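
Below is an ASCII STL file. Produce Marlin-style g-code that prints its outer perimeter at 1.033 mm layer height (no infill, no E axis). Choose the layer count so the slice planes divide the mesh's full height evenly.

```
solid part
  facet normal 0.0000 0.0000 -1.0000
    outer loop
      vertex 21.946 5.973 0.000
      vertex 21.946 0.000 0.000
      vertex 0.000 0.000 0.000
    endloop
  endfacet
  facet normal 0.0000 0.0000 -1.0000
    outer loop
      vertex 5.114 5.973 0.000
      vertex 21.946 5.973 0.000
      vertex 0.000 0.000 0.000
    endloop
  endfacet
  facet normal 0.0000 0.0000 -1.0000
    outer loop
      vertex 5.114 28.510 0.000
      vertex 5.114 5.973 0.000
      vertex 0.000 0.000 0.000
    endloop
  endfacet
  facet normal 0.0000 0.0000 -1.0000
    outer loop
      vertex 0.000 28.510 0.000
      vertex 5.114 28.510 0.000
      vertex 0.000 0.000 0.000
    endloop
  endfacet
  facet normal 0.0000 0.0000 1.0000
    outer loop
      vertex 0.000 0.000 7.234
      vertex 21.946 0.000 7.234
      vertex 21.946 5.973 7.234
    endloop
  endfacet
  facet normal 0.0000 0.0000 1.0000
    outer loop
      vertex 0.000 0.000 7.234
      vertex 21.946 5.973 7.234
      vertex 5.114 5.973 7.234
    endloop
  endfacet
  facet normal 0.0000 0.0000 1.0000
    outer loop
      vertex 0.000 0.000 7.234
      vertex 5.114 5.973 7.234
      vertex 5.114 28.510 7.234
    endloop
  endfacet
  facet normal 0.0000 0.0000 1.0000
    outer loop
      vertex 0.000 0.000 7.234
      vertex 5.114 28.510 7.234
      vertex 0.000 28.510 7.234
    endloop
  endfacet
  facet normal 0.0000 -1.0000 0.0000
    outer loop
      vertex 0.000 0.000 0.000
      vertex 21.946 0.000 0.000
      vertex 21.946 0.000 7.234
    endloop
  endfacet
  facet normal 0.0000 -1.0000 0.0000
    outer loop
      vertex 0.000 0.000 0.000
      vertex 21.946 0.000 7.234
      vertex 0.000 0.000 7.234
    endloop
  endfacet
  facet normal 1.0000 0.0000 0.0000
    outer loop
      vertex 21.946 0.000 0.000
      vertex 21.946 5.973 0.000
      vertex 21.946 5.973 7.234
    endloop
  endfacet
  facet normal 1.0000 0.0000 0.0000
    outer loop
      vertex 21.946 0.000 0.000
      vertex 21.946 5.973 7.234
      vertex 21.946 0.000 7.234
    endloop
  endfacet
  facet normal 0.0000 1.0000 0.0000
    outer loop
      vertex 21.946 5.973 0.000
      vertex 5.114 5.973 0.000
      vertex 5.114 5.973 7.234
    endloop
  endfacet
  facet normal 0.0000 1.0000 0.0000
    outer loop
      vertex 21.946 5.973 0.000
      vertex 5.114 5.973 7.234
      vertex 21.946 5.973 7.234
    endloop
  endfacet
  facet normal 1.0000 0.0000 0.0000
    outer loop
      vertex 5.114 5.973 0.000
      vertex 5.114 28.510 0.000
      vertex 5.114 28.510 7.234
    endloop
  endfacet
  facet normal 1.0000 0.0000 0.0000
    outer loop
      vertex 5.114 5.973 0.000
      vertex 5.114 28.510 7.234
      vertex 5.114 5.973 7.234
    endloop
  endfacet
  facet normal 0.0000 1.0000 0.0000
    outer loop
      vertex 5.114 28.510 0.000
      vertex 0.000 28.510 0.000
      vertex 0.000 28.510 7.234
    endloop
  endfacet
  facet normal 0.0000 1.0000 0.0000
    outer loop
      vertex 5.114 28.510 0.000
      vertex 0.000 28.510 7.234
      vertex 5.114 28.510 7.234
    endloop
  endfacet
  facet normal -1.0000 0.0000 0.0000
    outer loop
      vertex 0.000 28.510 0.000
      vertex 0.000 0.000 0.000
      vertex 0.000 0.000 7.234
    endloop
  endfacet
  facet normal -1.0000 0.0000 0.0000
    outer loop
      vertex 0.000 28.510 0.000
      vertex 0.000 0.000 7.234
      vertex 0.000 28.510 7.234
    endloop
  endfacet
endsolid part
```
; perimeter-only toolpath
G21 ; units = mm
G90 ; absolute positioning
G28 ; home
; layer 1
G0 Z1.033
G0 X0.000 Y0.000
G1 X21.946 Y0.000
G1 X21.946 Y5.973
G1 X5.114 Y5.973
G1 X5.114 Y28.510
G1 X0.000 Y28.510
G1 X0.000 Y0.000
; layer 2
G0 Z2.067
G0 X0.000 Y0.000
G1 X21.946 Y0.000
G1 X21.946 Y5.973
G1 X5.114 Y5.973
G1 X5.114 Y28.510
G1 X0.000 Y28.510
G1 X0.000 Y0.000
; layer 3
G0 Z3.100
G0 X0.000 Y0.000
G1 X21.946 Y0.000
G1 X21.946 Y5.973
G1 X5.114 Y5.973
G1 X5.114 Y28.510
G1 X0.000 Y28.510
G1 X0.000 Y0.000
; layer 4
G0 Z4.134
G0 X0.000 Y0.000
G1 X21.946 Y0.000
G1 X21.946 Y5.973
G1 X5.114 Y5.973
G1 X5.114 Y28.510
G1 X0.000 Y28.510
G1 X0.000 Y0.000
; layer 5
G0 Z5.167
G0 X0.000 Y0.000
G1 X21.946 Y0.000
G1 X21.946 Y5.973
G1 X5.114 Y5.973
G1 X5.114 Y28.510
G1 X0.000 Y28.510
G1 X0.000 Y0.000
; layer 6
G0 Z6.201
G0 X0.000 Y0.000
G1 X21.946 Y0.000
G1 X21.946 Y5.973
G1 X5.114 Y5.973
G1 X5.114 Y28.510
G1 X0.000 Y28.510
G1 X0.000 Y0.000
; layer 7
G0 Z7.234
G0 X0.000 Y0.000
G1 X21.946 Y0.000
G1 X21.946 Y5.973
G1 X5.114 Y5.973
G1 X5.114 Y28.510
G1 X0.000 Y28.510
G1 X0.000 Y0.000
M2 ; end

The solid is an L-shaped prism: outer 21.9 × 28.5 mm, arm thicknesses ≈ 5.97 mm (horizontal) and 5.11 mm (vertical), extruded 7.23 mm in z. Slicing at Δz = 1.033 mm — 7 equal slices spanning the solid's height, so layer i sits at z = i·h/7 — gives 7 non-empty perimeters. Each is a 6-segment closed polygon; G0 lifts to the layer z and rapids to the start vertex, then G1 traces the edges.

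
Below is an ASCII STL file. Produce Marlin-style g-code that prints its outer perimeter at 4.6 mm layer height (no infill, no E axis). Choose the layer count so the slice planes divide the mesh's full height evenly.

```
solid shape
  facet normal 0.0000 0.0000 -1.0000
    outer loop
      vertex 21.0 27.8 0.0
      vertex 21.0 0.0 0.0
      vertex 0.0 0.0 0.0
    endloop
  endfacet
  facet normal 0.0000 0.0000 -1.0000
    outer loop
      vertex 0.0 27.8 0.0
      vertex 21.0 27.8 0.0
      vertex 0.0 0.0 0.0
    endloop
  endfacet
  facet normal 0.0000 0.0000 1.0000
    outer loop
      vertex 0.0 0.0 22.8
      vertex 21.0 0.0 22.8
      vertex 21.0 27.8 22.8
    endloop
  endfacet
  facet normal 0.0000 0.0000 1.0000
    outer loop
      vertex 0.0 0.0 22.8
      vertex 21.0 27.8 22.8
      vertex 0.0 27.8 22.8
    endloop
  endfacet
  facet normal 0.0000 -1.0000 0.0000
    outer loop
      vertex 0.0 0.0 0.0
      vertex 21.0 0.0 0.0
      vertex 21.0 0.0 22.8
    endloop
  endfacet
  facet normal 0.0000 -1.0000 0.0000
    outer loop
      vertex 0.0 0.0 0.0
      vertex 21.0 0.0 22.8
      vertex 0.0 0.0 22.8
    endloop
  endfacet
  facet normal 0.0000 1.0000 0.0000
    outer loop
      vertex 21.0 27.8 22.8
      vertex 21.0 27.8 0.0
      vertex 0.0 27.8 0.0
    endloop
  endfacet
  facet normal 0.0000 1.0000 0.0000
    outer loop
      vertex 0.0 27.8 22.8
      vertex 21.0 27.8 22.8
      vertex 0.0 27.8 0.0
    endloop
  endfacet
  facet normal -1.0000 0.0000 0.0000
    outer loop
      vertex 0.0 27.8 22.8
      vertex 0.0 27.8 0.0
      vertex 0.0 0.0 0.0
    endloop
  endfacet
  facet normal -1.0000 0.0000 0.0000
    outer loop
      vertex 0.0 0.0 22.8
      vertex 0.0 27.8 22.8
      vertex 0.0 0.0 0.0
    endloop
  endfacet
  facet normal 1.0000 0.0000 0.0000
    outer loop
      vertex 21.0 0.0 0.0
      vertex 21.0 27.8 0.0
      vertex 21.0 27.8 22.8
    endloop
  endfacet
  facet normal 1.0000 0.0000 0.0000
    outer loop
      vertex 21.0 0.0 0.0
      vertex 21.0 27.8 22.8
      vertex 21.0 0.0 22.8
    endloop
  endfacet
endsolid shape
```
; perimeter-only toolpath
G21 ; units = mm
G90 ; absolute positioning
G28 ; home
; layer 1
G0 Z4.6
G0 X0.0 Y0.0
G1 X21.0 Y0.0
G1 X21.0 Y27.8
G1 X0.0 Y27.8
G1 X0.0 Y0.0
; layer 2
G0 Z9.1
G0 X0.0 Y0.0
G1 X21.0 Y0.0
G1 X21.0 Y27.8
G1 X0.0 Y27.8
G1 X0.0 Y0.0
; layer 3
G0 Z13.7
G0 X0.0 Y0.0
G1 X21.0 Y0.0
G1 X21.0 Y27.8
G1 X0.0 Y27.8
G1 X0.0 Y0.0
; layer 4
G0 Z18.2
G0 X0.0 Y0.0
G1 X21.0 Y0.0
G1 X21.0 Y27.8
G1 X0.0 Y27.8
G1 X0.0 Y0.0
; layer 5
G0 Z22.8
G0 X0.0 Y0.0
G1 X21.0 Y0.0
G1 X21.0 Y27.8
G1 X0.0 Y27.8
G1 X0.0 Y0.0
M2 ; end

The solid is a rectangular box, roughly 21 × 27.8 mm footprint and 22.8 mm tall. Slicing at Δz = 4.6 mm — 5 equal slices spanning the solid's height, so layer i sits at z = i·h/5 — gives 5 non-empty perimeters. Each is a 4-segment closed polygon; G0 lifts to the layer z and rapids to the start vertex, then G1 traces the edges.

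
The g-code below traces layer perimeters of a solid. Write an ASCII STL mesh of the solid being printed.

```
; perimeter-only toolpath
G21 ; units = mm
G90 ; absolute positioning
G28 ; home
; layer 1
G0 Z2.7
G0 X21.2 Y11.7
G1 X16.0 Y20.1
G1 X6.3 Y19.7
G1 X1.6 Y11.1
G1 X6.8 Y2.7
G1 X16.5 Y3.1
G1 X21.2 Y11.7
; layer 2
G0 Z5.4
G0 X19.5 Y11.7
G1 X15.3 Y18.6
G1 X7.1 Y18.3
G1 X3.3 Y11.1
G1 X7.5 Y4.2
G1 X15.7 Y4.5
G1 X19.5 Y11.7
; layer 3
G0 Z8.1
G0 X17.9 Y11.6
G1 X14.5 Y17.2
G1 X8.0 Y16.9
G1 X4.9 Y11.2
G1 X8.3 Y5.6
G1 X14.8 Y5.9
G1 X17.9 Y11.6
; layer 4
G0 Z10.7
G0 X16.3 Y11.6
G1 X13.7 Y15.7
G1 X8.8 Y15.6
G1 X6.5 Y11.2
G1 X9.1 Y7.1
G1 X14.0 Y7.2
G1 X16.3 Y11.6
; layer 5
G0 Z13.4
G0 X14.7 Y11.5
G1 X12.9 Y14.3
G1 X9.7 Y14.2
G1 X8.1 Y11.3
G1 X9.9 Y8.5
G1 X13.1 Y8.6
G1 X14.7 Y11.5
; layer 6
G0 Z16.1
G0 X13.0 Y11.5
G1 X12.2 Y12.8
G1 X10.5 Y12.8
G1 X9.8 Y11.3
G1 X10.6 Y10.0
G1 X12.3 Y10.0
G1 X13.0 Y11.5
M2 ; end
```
solid part
  facet normal 0.0000 0.0000 -1.0000
    outer loop
      vertex 5.4 21.1 0.0
      vertex 16.8 21.5 0.0
      vertex 22.8 11.8 0.0
    endloop
  endfacet
  facet normal 0.0000 0.0000 -1.0000
    outer loop
      vertex 0.0 11.0 0.0
      vertex 5.4 21.1 0.0
      vertex 22.8 11.8 0.0
    endloop
  endfacet
  facet normal 0.0000 0.0000 -1.0000
    outer loop
      vertex 6.0 1.3 0.0
      vertex 0.0 11.0 0.0
      vertex 22.8 11.8 0.0
    endloop
  endfacet
  facet normal 0.0000 0.0000 -1.0000
    outer loop
      vertex 17.4 1.7 0.0
      vertex 6.0 1.3 0.0
      vertex 22.8 11.8 0.0
    endloop
  endfacet
  facet normal 0.7524 0.4654 0.4661
    outer loop
      vertex 22.8 11.8 0.0
      vertex 16.8 21.5 0.0
      vertex 11.4 11.4 18.8
    endloop
  endfacet
  facet normal -0.0310 0.8842 0.4661
    outer loop
      vertex 16.8 21.5 0.0
      vertex 5.4 21.1 0.0
      vertex 11.4 11.4 18.8
    endloop
  endfacet
  facet normal -0.7809 0.4175 0.4646
    outer loop
      vertex 5.4 21.1 0.0
      vertex 0.0 11.0 0.0
      vertex 11.4 11.4 18.8
    endloop
  endfacet
  facet normal -0.7524 -0.4654 0.4661
    outer loop
      vertex 0.0 11.0 0.0
      vertex 6.0 1.3 0.0
      vertex 11.4 11.4 18.8
    endloop
  endfacet
  facet normal 0.0310 -0.8842 0.4661
    outer loop
      vertex 6.0 1.3 0.0
      vertex 17.4 1.7 0.0
      vertex 11.4 11.4 18.8
    endloop
  endfacet
  facet normal 0.7809 -0.4175 0.4646
    outer loop
      vertex 17.4 1.7 0.0
      vertex 22.8 11.8 0.0
      vertex 11.4 11.4 18.8
    endloop
  endfacet
endsolid part

The G0 Z moves step by Δz≈2.7 mm. The G1 loops shrink linearly with z, so the solid tapers from its base footprint up to z≈18.8. Closing with a flat bottom cap and the tapered top and triangulating gives 10 facets — a regular 6-sided pyramid, base circumscribed radius ≈ 11.4 mm, apex at z ≈ 18.8 mm.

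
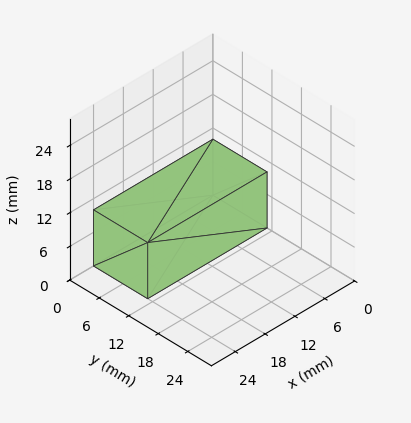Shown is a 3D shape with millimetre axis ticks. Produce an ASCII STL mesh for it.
Reading the render: the shape is a rectangular box, roughly 24 × 11 mm footprint and 10 mm tall (dimensions read to the nearest mm from the axis ticks). For the STL, each face is triangulated and given an outward normal.

solid part
  facet normal 0.0000 0.0000 -1.0000
    outer loop
      vertex 24.000 11.000 0.000
      vertex 24.000 0.000 0.000
      vertex 0.000 0.000 0.000
    endloop
  endfacet
  facet normal 0.0000 0.0000 -1.0000
    outer loop
      vertex 0.000 11.000 0.000
      vertex 24.000 11.000 0.000
      vertex 0.000 0.000 0.000
    endloop
  endfacet
  facet normal 0.0000 0.0000 1.0000
    outer loop
      vertex 0.000 0.000 10.000
      vertex 24.000 0.000 10.000
      vertex 24.000 11.000 10.000
    endloop
  endfacet
  facet normal 0.0000 0.0000 1.0000
    outer loop
      vertex 0.000 0.000 10.000
      vertex 24.000 11.000 10.000
      vertex 0.000 11.000 10.000
    endloop
  endfacet
  facet normal 0.0000 -1.0000 0.0000
    outer loop
      vertex 0.000 0.000 0.000
      vertex 24.000 0.000 0.000
      vertex 24.000 0.000 10.000
    endloop
  endfacet
  facet normal 0.0000 -1.0000 0.0000
    outer loop
      vertex 0.000 0.000 0.000
      vertex 24.000 0.000 10.000
      vertex 0.000 0.000 10.000
    endloop
  endfacet
  facet normal 0.0000 1.0000 0.0000
    outer loop
      vertex 24.000 11.000 10.000
      vertex 24.000 11.000 0.000
      vertex 0.000 11.000 0.000
    endloop
  endfacet
  facet normal 0.0000 1.0000 0.0000
    outer loop
      vertex 0.000 11.000 10.000
      vertex 24.000 11.000 10.000
      vertex 0.000 11.000 0.000
    endloop
  endfacet
  facet normal -1.0000 0.0000 0.0000
    outer loop
      vertex 0.000 11.000 10.000
      vertex 0.000 11.000 0.000
      vertex 0.000 0.000 0.000
    endloop
  endfacet
  facet normal -1.0000 0.0000 0.0000
    outer loop
      vertex 0.000 0.000 10.000
      vertex 0.000 11.000 10.000
      vertex 0.000 0.000 0.000
    endloop
  endfacet
  facet normal 1.0000 0.0000 0.0000
    outer loop
      vertex 24.000 0.000 0.000
      vertex 24.000 11.000 0.000
      vertex 24.000 11.000 10.000
    endloop
  endfacet
  facet normal 1.0000 0.0000 0.0000
    outer loop
      vertex 24.000 0.000 0.000
      vertex 24.000 11.000 10.000
      vertex 24.000 0.000 10.000
    endloop
  endfacet
endsolid part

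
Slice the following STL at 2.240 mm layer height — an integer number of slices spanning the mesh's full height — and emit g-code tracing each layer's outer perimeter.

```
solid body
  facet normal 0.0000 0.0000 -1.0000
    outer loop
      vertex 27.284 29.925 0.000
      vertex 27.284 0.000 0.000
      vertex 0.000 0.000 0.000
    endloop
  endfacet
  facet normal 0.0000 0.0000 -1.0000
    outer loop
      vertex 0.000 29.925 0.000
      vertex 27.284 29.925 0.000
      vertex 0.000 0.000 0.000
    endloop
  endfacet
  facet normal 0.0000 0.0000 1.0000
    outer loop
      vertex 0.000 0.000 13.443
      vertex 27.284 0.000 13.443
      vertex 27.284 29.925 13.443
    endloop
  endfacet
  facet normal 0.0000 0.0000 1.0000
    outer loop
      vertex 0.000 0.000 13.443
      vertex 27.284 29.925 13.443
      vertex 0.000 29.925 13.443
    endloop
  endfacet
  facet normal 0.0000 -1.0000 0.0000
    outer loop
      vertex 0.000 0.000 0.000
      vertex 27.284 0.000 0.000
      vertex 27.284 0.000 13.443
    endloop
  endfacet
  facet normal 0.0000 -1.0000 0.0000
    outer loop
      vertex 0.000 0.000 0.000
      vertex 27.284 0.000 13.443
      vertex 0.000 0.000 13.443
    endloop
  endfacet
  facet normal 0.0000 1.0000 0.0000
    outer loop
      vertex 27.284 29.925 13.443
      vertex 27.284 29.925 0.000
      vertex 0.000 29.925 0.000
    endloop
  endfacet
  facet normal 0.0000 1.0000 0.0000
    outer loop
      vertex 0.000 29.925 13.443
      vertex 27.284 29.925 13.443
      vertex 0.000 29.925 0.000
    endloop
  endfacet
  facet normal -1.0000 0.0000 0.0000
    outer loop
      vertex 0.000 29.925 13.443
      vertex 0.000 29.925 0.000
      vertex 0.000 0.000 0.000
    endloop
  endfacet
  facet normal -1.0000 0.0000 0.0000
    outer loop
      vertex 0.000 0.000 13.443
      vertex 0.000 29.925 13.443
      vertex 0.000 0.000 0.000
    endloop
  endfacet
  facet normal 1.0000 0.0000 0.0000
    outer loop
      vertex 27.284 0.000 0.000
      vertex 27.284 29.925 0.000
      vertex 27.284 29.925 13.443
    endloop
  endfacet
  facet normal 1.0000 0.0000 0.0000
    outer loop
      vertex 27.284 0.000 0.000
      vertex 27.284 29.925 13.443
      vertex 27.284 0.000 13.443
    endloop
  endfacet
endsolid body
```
; perimeter-only toolpath
G21 ; units = mm
G90 ; absolute positioning
G28 ; home
; layer 1
G0 Z2.240
G0 X0.000 Y0.000
G1 X27.284 Y0.000
G1 X27.284 Y29.925
G1 X0.000 Y29.925
G1 X0.000 Y0.000
; layer 2
G0 Z4.481
G0 X0.000 Y0.000
G1 X27.284 Y0.000
G1 X27.284 Y29.925
G1 X0.000 Y29.925
G1 X0.000 Y0.000
; layer 3
G0 Z6.721
G0 X0.000 Y0.000
G1 X27.284 Y0.000
G1 X27.284 Y29.925
G1 X0.000 Y29.925
G1 X0.000 Y0.000
; layer 4
G0 Z8.962
G0 X0.000 Y0.000
G1 X27.284 Y0.000
G1 X27.284 Y29.925
G1 X0.000 Y29.925
G1 X0.000 Y0.000
; layer 5
G0 Z11.203
G0 X0.000 Y0.000
G1 X27.284 Y0.000
G1 X27.284 Y29.925
G1 X0.000 Y29.925
G1 X0.000 Y0.000
; layer 6
G0 Z13.443
G0 X0.000 Y0.000
G1 X27.284 Y0.000
G1 X27.284 Y29.925
G1 X0.000 Y29.925
G1 X0.000 Y0.000
M2 ; end

The solid is a rectangular box, roughly 27.3 × 29.9 mm footprint and 13.4 mm tall. Slicing at Δz = 2.240 mm — 6 equal slices spanning the solid's height, so layer i sits at z = i·h/6 — gives 6 non-empty perimeters. Each is a 4-segment closed polygon; G0 lifts to the layer z and rapids to the start vertex, then G1 traces the edges.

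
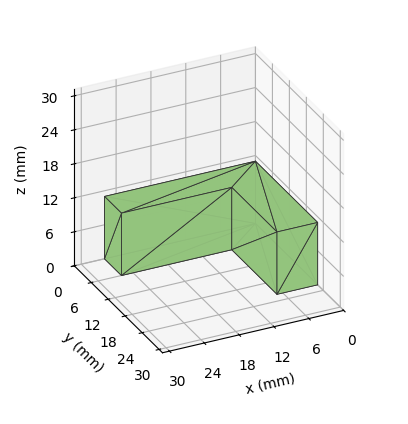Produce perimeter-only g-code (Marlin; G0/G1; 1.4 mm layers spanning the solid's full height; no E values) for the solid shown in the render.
Reading the render: the shape is an L-shaped prism: outer 26 × 22 mm, arm thicknesses ≈ 6 mm (horizontal) and 7 mm (vertical), extruded 11 mm in z (dimensions read to the nearest mm from the axis ticks). For the g-code, the solid's height is divided into equal slices at the stated Δz and each level perimeter traced with G1 moves after a G0 lift.

; perimeter-only toolpath
G21 ; units = mm
G90 ; absolute positioning
G28 ; home
; layer 1
G0 Z1.4
G0 X0.0 Y0.0
G1 X26.0 Y0.0
G1 X26.0 Y6.0
G1 X7.0 Y6.0
G1 X7.0 Y22.0
G1 X0.0 Y22.0
G1 X0.0 Y0.0
; layer 2
G0 Z2.8
G0 X0.0 Y0.0
G1 X26.0 Y0.0
G1 X26.0 Y6.0
G1 X7.0 Y6.0
G1 X7.0 Y22.0
G1 X0.0 Y22.0
G1 X0.0 Y0.0
; layer 3
G0 Z4.1
G0 X0.0 Y0.0
G1 X26.0 Y0.0
G1 X26.0 Y6.0
G1 X7.0 Y6.0
G1 X7.0 Y22.0
G1 X0.0 Y22.0
G1 X0.0 Y0.0
; layer 4
G0 Z5.5
G0 X0.0 Y0.0
G1 X26.0 Y0.0
G1 X26.0 Y6.0
G1 X7.0 Y6.0
G1 X7.0 Y22.0
G1 X0.0 Y22.0
G1 X0.0 Y0.0
; layer 5
G0 Z6.9
G0 X0.0 Y0.0
G1 X26.0 Y0.0
G1 X26.0 Y6.0
G1 X7.0 Y6.0
G1 X7.0 Y22.0
G1 X0.0 Y22.0
G1 X0.0 Y0.0
; layer 6
G0 Z8.2
G0 X0.0 Y0.0
G1 X26.0 Y0.0
G1 X26.0 Y6.0
G1 X7.0 Y6.0
G1 X7.0 Y22.0
G1 X0.0 Y22.0
G1 X0.0 Y0.0
; layer 7
G0 Z9.6
G0 X0.0 Y0.0
G1 X26.0 Y0.0
G1 X26.0 Y6.0
G1 X7.0 Y6.0
G1 X7.0 Y22.0
G1 X0.0 Y22.0
G1 X0.0 Y0.0
; layer 8
G0 Z11.0
G0 X0.0 Y0.0
G1 X26.0 Y0.0
G1 X26.0 Y6.0
G1 X7.0 Y6.0
G1 X7.0 Y22.0
G1 X0.0 Y22.0
G1 X0.0 Y0.0
M2 ; end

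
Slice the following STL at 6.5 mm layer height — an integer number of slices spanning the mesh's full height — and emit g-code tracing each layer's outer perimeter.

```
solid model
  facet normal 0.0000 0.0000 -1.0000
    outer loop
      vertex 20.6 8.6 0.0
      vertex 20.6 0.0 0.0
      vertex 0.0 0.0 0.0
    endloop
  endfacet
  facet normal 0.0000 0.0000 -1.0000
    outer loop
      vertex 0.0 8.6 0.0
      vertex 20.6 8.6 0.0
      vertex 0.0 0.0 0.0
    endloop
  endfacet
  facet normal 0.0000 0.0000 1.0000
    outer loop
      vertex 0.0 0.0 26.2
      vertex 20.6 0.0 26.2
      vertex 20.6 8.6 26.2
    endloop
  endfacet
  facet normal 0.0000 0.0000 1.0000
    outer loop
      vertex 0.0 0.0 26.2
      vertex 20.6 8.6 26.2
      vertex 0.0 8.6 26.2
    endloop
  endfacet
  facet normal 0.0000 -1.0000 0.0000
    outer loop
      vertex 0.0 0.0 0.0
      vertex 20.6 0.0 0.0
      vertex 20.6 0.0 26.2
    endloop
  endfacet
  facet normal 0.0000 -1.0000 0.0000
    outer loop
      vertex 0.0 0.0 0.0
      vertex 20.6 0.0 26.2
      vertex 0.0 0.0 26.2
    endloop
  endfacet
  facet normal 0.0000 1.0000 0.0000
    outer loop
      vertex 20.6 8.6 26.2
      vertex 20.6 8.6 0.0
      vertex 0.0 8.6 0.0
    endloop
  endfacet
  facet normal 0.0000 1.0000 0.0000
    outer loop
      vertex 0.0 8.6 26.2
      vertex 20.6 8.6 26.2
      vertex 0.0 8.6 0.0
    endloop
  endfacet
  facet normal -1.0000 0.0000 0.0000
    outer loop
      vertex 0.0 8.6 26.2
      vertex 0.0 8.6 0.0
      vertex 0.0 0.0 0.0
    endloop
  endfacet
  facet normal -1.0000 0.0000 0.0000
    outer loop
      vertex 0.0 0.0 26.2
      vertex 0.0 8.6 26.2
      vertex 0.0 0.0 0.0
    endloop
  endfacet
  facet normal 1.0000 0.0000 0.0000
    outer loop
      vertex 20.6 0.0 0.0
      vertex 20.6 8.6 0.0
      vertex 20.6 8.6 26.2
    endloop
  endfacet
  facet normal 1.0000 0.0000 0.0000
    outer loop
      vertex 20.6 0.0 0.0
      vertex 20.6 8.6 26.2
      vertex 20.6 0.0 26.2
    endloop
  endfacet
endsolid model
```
; perimeter-only toolpath
G21 ; units = mm
G90 ; absolute positioning
G28 ; home
; layer 1
G0 Z6.5
G0 X0.0 Y0.0
G1 X20.6 Y0.0
G1 X20.6 Y8.6
G1 X0.0 Y8.6
G1 X0.0 Y0.0
; layer 2
G0 Z13.1
G0 X0.0 Y0.0
G1 X20.6 Y0.0
G1 X20.6 Y8.6
G1 X0.0 Y8.6
G1 X0.0 Y0.0
; layer 3
G0 Z19.6
G0 X0.0 Y0.0
G1 X20.6 Y0.0
G1 X20.6 Y8.6
G1 X0.0 Y8.6
G1 X0.0 Y0.0
; layer 4
G0 Z26.2
G0 X0.0 Y0.0
G1 X20.6 Y0.0
G1 X20.6 Y8.6
G1 X0.0 Y8.6
G1 X0.0 Y0.0
M2 ; end

The solid is a rectangular box, roughly 20.6 × 8.6 mm footprint and 26.2 mm tall. Slicing at Δz = 6.5 mm — 4 equal slices spanning the solid's height, so layer i sits at z = i·h/4 — gives 4 non-empty perimeters. Each is a 4-segment closed polygon; G0 lifts to the layer z and rapids to the start vertex, then G1 traces the edges.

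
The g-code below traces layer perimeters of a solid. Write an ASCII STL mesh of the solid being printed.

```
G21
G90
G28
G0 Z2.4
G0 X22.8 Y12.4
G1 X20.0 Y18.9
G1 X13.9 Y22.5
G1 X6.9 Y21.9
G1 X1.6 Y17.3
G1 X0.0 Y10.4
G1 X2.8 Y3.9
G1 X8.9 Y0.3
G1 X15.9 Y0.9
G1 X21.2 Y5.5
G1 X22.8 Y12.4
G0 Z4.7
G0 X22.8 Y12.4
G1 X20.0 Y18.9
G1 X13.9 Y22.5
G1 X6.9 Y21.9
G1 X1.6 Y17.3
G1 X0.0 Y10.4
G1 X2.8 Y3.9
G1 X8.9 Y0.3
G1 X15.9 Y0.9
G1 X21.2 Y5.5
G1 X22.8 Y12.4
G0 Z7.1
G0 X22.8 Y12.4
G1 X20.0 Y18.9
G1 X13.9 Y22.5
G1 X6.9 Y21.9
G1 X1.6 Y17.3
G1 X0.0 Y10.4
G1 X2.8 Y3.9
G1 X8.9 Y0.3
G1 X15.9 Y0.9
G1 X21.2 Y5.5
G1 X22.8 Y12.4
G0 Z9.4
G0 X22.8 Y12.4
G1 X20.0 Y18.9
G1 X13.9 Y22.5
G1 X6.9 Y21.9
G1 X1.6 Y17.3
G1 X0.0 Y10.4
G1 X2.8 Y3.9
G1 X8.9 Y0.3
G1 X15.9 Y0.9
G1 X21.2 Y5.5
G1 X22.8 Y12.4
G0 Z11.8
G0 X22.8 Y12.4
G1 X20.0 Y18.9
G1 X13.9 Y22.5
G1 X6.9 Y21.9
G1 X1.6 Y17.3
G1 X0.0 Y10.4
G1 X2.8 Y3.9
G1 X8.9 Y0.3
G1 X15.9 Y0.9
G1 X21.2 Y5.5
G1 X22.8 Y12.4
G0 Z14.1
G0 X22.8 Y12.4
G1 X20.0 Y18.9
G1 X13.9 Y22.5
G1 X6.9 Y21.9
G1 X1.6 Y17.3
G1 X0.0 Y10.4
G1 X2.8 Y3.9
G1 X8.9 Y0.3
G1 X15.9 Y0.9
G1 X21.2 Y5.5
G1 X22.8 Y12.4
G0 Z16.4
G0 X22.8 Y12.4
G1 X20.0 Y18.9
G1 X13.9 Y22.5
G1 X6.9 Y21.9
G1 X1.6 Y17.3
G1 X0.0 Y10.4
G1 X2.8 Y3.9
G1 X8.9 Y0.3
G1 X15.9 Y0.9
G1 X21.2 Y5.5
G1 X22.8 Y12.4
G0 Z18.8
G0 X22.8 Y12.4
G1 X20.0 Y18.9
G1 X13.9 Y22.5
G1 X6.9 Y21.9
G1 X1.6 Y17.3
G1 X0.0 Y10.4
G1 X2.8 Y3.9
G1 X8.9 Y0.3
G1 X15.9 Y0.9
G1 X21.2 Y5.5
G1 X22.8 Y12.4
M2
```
solid part
  facet normal 0.0000 0.0000 -1.0000
    outer loop
      vertex 13.9 22.5 0.0
      vertex 20.0 18.9 0.0
      vertex 22.8 12.4 0.0
    endloop
  endfacet
  facet normal 0.0000 0.0000 -1.0000
    outer loop
      vertex 6.9 21.9 0.0
      vertex 13.9 22.5 0.0
      vertex 22.8 12.4 0.0
    endloop
  endfacet
  facet normal 0.0000 0.0000 -1.0000
    outer loop
      vertex 1.6 17.3 0.0
      vertex 6.9 21.9 0.0
      vertex 22.8 12.4 0.0
    endloop
  endfacet
  facet normal 0.0000 0.0000 -1.0000
    outer loop
      vertex 0.0 10.4 0.0
      vertex 1.6 17.3 0.0
      vertex 22.8 12.4 0.0
    endloop
  endfacet
  facet normal 0.0000 0.0000 -1.0000
    outer loop
      vertex 2.8 3.9 0.0
      vertex 0.0 10.4 0.0
      vertex 22.8 12.4 0.0
    endloop
  endfacet
  facet normal 0.0000 0.0000 -1.0000
    outer loop
      vertex 8.9 0.3 0.0
      vertex 2.8 3.9 0.0
      vertex 22.8 12.4 0.0
    endloop
  endfacet
  facet normal 0.0000 0.0000 -1.0000
    outer loop
      vertex 15.9 0.9 0.0
      vertex 8.9 0.3 0.0
      vertex 22.8 12.4 0.0
    endloop
  endfacet
  facet normal 0.0000 0.0000 -1.0000
    outer loop
      vertex 21.2 5.5 0.0
      vertex 15.9 0.9 0.0
      vertex 22.8 12.4 0.0
    endloop
  endfacet
  facet normal 0.0000 0.0000 1.0000
    outer loop
      vertex 22.8 12.4 18.8
      vertex 20.0 18.9 18.8
      vertex 13.9 22.5 18.8
    endloop
  endfacet
  facet normal 0.0000 0.0000 1.0000
    outer loop
      vertex 22.8 12.4 18.8
      vertex 13.9 22.5 18.8
      vertex 6.9 21.9 18.8
    endloop
  endfacet
  facet normal 0.0000 0.0000 1.0000
    outer loop
      vertex 22.8 12.4 18.8
      vertex 6.9 21.9 18.8
      vertex 1.6 17.3 18.8
    endloop
  endfacet
  facet normal 0.0000 0.0000 1.0000
    outer loop
      vertex 22.8 12.4 18.8
      vertex 1.6 17.3 18.8
      vertex 0.0 10.4 18.8
    endloop
  endfacet
  facet normal 0.0000 0.0000 1.0000
    outer loop
      vertex 22.8 12.4 18.8
      vertex 0.0 10.4 18.8
      vertex 2.8 3.9 18.8
    endloop
  endfacet
  facet normal 0.0000 0.0000 1.0000
    outer loop
      vertex 22.8 12.4 18.8
      vertex 2.8 3.9 18.8
      vertex 8.9 0.3 18.8
    endloop
  endfacet
  facet normal 0.0000 0.0000 1.0000
    outer loop
      vertex 22.8 12.4 18.8
      vertex 8.9 0.3 18.8
      vertex 15.9 0.9 18.8
    endloop
  endfacet
  facet normal 0.0000 0.0000 1.0000
    outer loop
      vertex 22.8 12.4 18.8
      vertex 15.9 0.9 18.8
      vertex 21.2 5.5 18.8
    endloop
  endfacet
  facet normal 0.9184 0.3956 0.0000
    outer loop
      vertex 22.8 12.4 0.0
      vertex 20.0 18.9 0.0
      vertex 20.0 18.9 18.8
    endloop
  endfacet
  facet normal 0.9184 0.3956 0.0000
    outer loop
      vertex 22.8 12.4 0.0
      vertex 20.0 18.9 18.8
      vertex 22.8 12.4 18.8
    endloop
  endfacet
  facet normal 0.5083 0.8612 0.0000
    outer loop
      vertex 20.0 18.9 0.0
      vertex 13.9 22.5 0.0
      vertex 13.9 22.5 18.8
    endloop
  endfacet
  facet normal 0.5083 0.8612 0.0000
    outer loop
      vertex 20.0 18.9 0.0
      vertex 13.9 22.5 18.8
      vertex 20.0 18.9 18.8
    endloop
  endfacet
  facet normal -0.0854 0.9963 0.0000
    outer loop
      vertex 13.9 22.5 0.0
      vertex 6.9 21.9 0.0
      vertex 6.9 21.9 18.8
    endloop
  endfacet
  facet normal -0.0854 0.9963 0.0000
    outer loop
      vertex 13.9 22.5 0.0
      vertex 6.9 21.9 18.8
      vertex 13.9 22.5 18.8
    endloop
  endfacet
  facet normal -0.6555 0.7552 0.0000
    outer loop
      vertex 6.9 21.9 0.0
      vertex 1.6 17.3 0.0
      vertex 1.6 17.3 18.8
    endloop
  endfacet
  facet normal -0.6555 0.7552 0.0000
    outer loop
      vertex 6.9 21.9 0.0
      vertex 1.6 17.3 18.8
      vertex 6.9 21.9 18.8
    endloop
  endfacet
  facet normal -0.9742 0.2259 0.0000
    outer loop
      vertex 1.6 17.3 0.0
      vertex 0.0 10.4 0.0
      vertex 0.0 10.4 18.8
    endloop
  endfacet
  facet normal -0.9742 0.2259 0.0000
    outer loop
      vertex 1.6 17.3 0.0
      vertex 0.0 10.4 18.8
      vertex 1.6 17.3 18.8
    endloop
  endfacet
  facet normal -0.9184 -0.3956 0.0000
    outer loop
      vertex 0.0 10.4 0.0
      vertex 2.8 3.9 0.0
      vertex 2.8 3.9 18.8
    endloop
  endfacet
  facet normal -0.9184 -0.3956 0.0000
    outer loop
      vertex 0.0 10.4 0.0
      vertex 2.8 3.9 18.8
      vertex 0.0 10.4 18.8
    endloop
  endfacet
  facet normal -0.5083 -0.8612 0.0000
    outer loop
      vertex 2.8 3.9 0.0
      vertex 8.9 0.3 0.0
      vertex 8.9 0.3 18.8
    endloop
  endfacet
  facet normal -0.5083 -0.8612 0.0000
    outer loop
      vertex 2.8 3.9 0.0
      vertex 8.9 0.3 18.8
      vertex 2.8 3.9 18.8
    endloop
  endfacet
  facet normal 0.0854 -0.9963 0.0000
    outer loop
      vertex 8.9 0.3 0.0
      vertex 15.9 0.9 0.0
      vertex 15.9 0.9 18.8
    endloop
  endfacet
  facet normal 0.0854 -0.9963 0.0000
    outer loop
      vertex 8.9 0.3 0.0
      vertex 15.9 0.9 18.8
      vertex 8.9 0.3 18.8
    endloop
  endfacet
  facet normal 0.6555 -0.7552 0.0000
    outer loop
      vertex 15.9 0.9 0.0
      vertex 21.2 5.5 0.0
      vertex 21.2 5.5 18.8
    endloop
  endfacet
  facet normal 0.6555 -0.7552 0.0000
    outer loop
      vertex 15.9 0.9 0.0
      vertex 21.2 5.5 18.8
      vertex 15.9 0.9 18.8
    endloop
  endfacet
  facet normal 0.9742 -0.2259 0.0000
    outer loop
      vertex 21.2 5.5 0.0
      vertex 22.8 12.4 0.0
      vertex 22.8 12.4 18.8
    endloop
  endfacet
  facet normal 0.9742 -0.2259 0.0000
    outer loop
      vertex 21.2 5.5 0.0
      vertex 22.8 12.4 18.8
      vertex 21.2 5.5 18.8
    endloop
  endfacet
endsolid part

The G0 Z moves step by Δz≈2.4 mm. Every layer's G1 loop is the same polygon, so the solid is a straight extrusion of it from z=0 to z≈18.8. Closing with flat bottom and top caps and triangulating gives 36 facets — a regular 10-sided prism (a cylinder approximated with 10 flat sides), circumscribed radius ≈ 11.4 mm, height ≈ 18.8 mm.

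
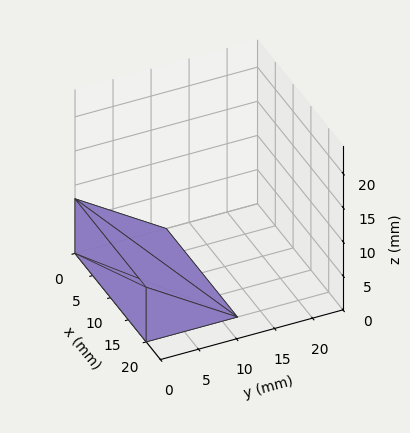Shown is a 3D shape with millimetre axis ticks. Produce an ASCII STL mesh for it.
Reading the render: the shape is a wedge (ramp): 20 × 12 mm base, rising to 8 mm along the y=0 edge and sloping linearly to z=0 at y=12 (dimensions read to the nearest mm from the axis ticks). For the STL, each face is triangulated and given an outward normal.

solid part
  facet normal 0.0000 0.0000 -1.0000
    outer loop
      vertex 20.000 12.000 0.000
      vertex 20.000 0.000 0.000
      vertex 0.000 0.000 0.000
    endloop
  endfacet
  facet normal 0.0000 0.0000 -1.0000
    outer loop
      vertex 0.000 12.000 0.000
      vertex 20.000 12.000 0.000
      vertex 0.000 0.000 0.000
    endloop
  endfacet
  facet normal 0.0000 -1.0000 0.0000
    outer loop
      vertex 0.000 0.000 0.000
      vertex 20.000 0.000 0.000
      vertex 20.000 0.000 8.000
    endloop
  endfacet
  facet normal 0.0000 -1.0000 0.0000
    outer loop
      vertex 0.000 0.000 0.000
      vertex 20.000 0.000 8.000
      vertex 0.000 0.000 8.000
    endloop
  endfacet
  facet normal 0.0000 0.5547 0.8321
    outer loop
      vertex 0.000 0.000 8.000
      vertex 20.000 0.000 8.000
      vertex 20.000 12.000 0.000
    endloop
  endfacet
  facet normal 0.0000 0.5547 0.8321
    outer loop
      vertex 0.000 0.000 8.000
      vertex 20.000 12.000 0.000
      vertex 0.000 12.000 0.000
    endloop
  endfacet
  facet normal -1.0000 0.0000 0.0000
    outer loop
      vertex 0.000 0.000 8.000
      vertex 0.000 12.000 0.000
      vertex 0.000 0.000 0.000
    endloop
  endfacet
  facet normal 1.0000 0.0000 0.0000
    outer loop
      vertex 20.000 0.000 0.000
      vertex 20.000 12.000 0.000
      vertex 20.000 0.000 8.000
    endloop
  endfacet
endsolid part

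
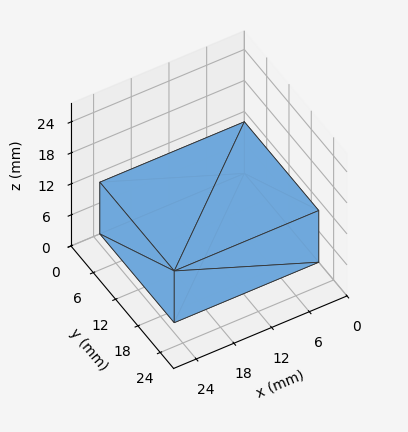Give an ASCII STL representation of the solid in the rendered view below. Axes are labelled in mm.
Reading the render: the shape is a rectangular box, roughly 23 × 20 mm footprint and 10 mm tall (dimensions read to the nearest mm from the axis ticks). For the STL, each face is triangulated and given an outward normal.

solid part
  facet normal 0.0000 0.0000 -1.0000
    outer loop
      vertex 23.00 20.00 0.00
      vertex 23.00 0.00 0.00
      vertex 0.00 0.00 0.00
    endloop
  endfacet
  facet normal 0.0000 0.0000 -1.0000
    outer loop
      vertex 0.00 20.00 0.00
      vertex 23.00 20.00 0.00
      vertex 0.00 0.00 0.00
    endloop
  endfacet
  facet normal 0.0000 0.0000 1.0000
    outer loop
      vertex 0.00 0.00 10.00
      vertex 23.00 0.00 10.00
      vertex 23.00 20.00 10.00
    endloop
  endfacet
  facet normal 0.0000 0.0000 1.0000
    outer loop
      vertex 0.00 0.00 10.00
      vertex 23.00 20.00 10.00
      vertex 0.00 20.00 10.00
    endloop
  endfacet
  facet normal 0.0000 -1.0000 0.0000
    outer loop
      vertex 0.00 0.00 0.00
      vertex 23.00 0.00 0.00
      vertex 23.00 0.00 10.00
    endloop
  endfacet
  facet normal 0.0000 -1.0000 0.0000
    outer loop
      vertex 0.00 0.00 0.00
      vertex 23.00 0.00 10.00
      vertex 0.00 0.00 10.00
    endloop
  endfacet
  facet normal 0.0000 1.0000 0.0000
    outer loop
      vertex 23.00 20.00 10.00
      vertex 23.00 20.00 0.00
      vertex 0.00 20.00 0.00
    endloop
  endfacet
  facet normal 0.0000 1.0000 0.0000
    outer loop
      vertex 0.00 20.00 10.00
      vertex 23.00 20.00 10.00
      vertex 0.00 20.00 0.00
    endloop
  endfacet
  facet normal -1.0000 0.0000 0.0000
    outer loop
      vertex 0.00 20.00 10.00
      vertex 0.00 20.00 0.00
      vertex 0.00 0.00 0.00
    endloop
  endfacet
  facet normal -1.0000 0.0000 0.0000
    outer loop
      vertex 0.00 0.00 10.00
      vertex 0.00 20.00 10.00
      vertex 0.00 0.00 0.00
    endloop
  endfacet
  facet normal 1.0000 0.0000 0.0000
    outer loop
      vertex 23.00 0.00 0.00
      vertex 23.00 20.00 0.00
      vertex 23.00 20.00 10.00
    endloop
  endfacet
  facet normal 1.0000 0.0000 0.0000
    outer loop
      vertex 23.00 0.00 0.00
      vertex 23.00 20.00 10.00
      vertex 23.00 0.00 10.00
    endloop
  endfacet
endsolid part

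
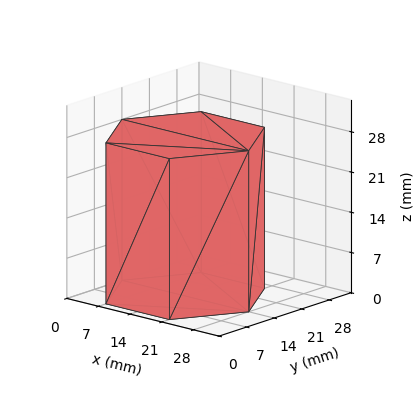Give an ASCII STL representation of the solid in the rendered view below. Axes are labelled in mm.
Reading the render: the shape is a regular 6-sided prism (a cylinder approximated with 6 flat sides), circumscribed radius ≈ 14 mm, height ≈ 28 mm (dimensions read to the nearest mm from the axis ticks). For the STL, each face is triangulated and given an outward normal.

solid part
  facet normal 0.0000 0.0000 -1.0000
    outer loop
      vertex 7.0 26.1 0.0
      vertex 21.0 26.1 0.0
      vertex 28.0 14.0 0.0
    endloop
  endfacet
  facet normal 0.0000 0.0000 -1.0000
    outer loop
      vertex 0.0 14.0 0.0
      vertex 7.0 26.1 0.0
      vertex 28.0 14.0 0.0
    endloop
  endfacet
  facet normal 0.0000 0.0000 -1.0000
    outer loop
      vertex 7.0 1.9 0.0
      vertex 0.0 14.0 0.0
      vertex 28.0 14.0 0.0
    endloop
  endfacet
  facet normal 0.0000 0.0000 -1.0000
    outer loop
      vertex 21.0 1.9 0.0
      vertex 7.0 1.9 0.0
      vertex 28.0 14.0 0.0
    endloop
  endfacet
  facet normal 0.0000 0.0000 1.0000
    outer loop
      vertex 28.0 14.0 28.0
      vertex 21.0 26.1 28.0
      vertex 7.0 26.1 28.0
    endloop
  endfacet
  facet normal 0.0000 0.0000 1.0000
    outer loop
      vertex 28.0 14.0 28.0
      vertex 7.0 26.1 28.0
      vertex 0.0 14.0 28.0
    endloop
  endfacet
  facet normal 0.0000 0.0000 1.0000
    outer loop
      vertex 28.0 14.0 28.0
      vertex 0.0 14.0 28.0
      vertex 7.0 1.9 28.0
    endloop
  endfacet
  facet normal 0.0000 0.0000 1.0000
    outer loop
      vertex 28.0 14.0 28.0
      vertex 7.0 1.9 28.0
      vertex 21.0 1.9 28.0
    endloop
  endfacet
  facet normal 0.8656 0.5008 0.0000
    outer loop
      vertex 28.0 14.0 0.0
      vertex 21.0 26.1 0.0
      vertex 21.0 26.1 28.0
    endloop
  endfacet
  facet normal 0.8656 0.5008 0.0000
    outer loop
      vertex 28.0 14.0 0.0
      vertex 21.0 26.1 28.0
      vertex 28.0 14.0 28.0
    endloop
  endfacet
  facet normal 0.0000 1.0000 0.0000
    outer loop
      vertex 21.0 26.1 0.0
      vertex 7.0 26.1 0.0
      vertex 7.0 26.1 28.0
    endloop
  endfacet
  facet normal 0.0000 1.0000 0.0000
    outer loop
      vertex 21.0 26.1 0.0
      vertex 7.0 26.1 28.0
      vertex 21.0 26.1 28.0
    endloop
  endfacet
  facet normal -0.8656 0.5008 0.0000
    outer loop
      vertex 7.0 26.1 0.0
      vertex 0.0 14.0 0.0
      vertex 0.0 14.0 28.0
    endloop
  endfacet
  facet normal -0.8656 0.5008 0.0000
    outer loop
      vertex 7.0 26.1 0.0
      vertex 0.0 14.0 28.0
      vertex 7.0 26.1 28.0
    endloop
  endfacet
  facet normal -0.8656 -0.5008 0.0000
    outer loop
      vertex 0.0 14.0 0.0
      vertex 7.0 1.9 0.0
      vertex 7.0 1.9 28.0
    endloop
  endfacet
  facet normal -0.8656 -0.5008 0.0000
    outer loop
      vertex 0.0 14.0 0.0
      vertex 7.0 1.9 28.0
      vertex 0.0 14.0 28.0
    endloop
  endfacet
  facet normal 0.0000 -1.0000 0.0000
    outer loop
      vertex 7.0 1.9 0.0
      vertex 21.0 1.9 0.0
      vertex 21.0 1.9 28.0
    endloop
  endfacet
  facet normal 0.0000 -1.0000 0.0000
    outer loop
      vertex 7.0 1.9 0.0
      vertex 21.0 1.9 28.0
      vertex 7.0 1.9 28.0
    endloop
  endfacet
  facet normal 0.8656 -0.5008 0.0000
    outer loop
      vertex 21.0 1.9 0.0
      vertex 28.0 14.0 0.0
      vertex 28.0 14.0 28.0
    endloop
  endfacet
  facet normal 0.8656 -0.5008 0.0000
    outer loop
      vertex 21.0 1.9 0.0
      vertex 28.0 14.0 28.0
      vertex 21.0 1.9 28.0
    endloop
  endfacet
endsolid part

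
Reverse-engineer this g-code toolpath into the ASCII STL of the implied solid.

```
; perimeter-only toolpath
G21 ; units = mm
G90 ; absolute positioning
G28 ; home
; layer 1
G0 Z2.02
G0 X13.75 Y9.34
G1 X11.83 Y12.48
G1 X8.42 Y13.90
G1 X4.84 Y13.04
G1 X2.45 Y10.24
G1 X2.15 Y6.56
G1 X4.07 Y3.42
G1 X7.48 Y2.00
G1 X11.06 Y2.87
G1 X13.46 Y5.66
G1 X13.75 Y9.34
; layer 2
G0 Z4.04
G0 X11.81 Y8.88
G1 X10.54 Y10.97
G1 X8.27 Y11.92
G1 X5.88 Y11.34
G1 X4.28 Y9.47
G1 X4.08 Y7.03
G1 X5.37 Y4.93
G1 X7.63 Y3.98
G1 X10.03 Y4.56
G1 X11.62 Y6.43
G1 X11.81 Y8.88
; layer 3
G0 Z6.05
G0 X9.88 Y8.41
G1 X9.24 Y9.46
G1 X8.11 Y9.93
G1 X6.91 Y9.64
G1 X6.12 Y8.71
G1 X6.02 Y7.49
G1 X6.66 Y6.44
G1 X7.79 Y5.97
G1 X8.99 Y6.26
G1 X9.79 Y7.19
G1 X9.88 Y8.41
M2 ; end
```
solid part
  facet normal 0.0000 0.0000 -1.0000
    outer loop
      vertex 8.58 15.88 0.00
      vertex 13.12 13.99 0.00
      vertex 15.68 9.80 0.00
    endloop
  endfacet
  facet normal 0.0000 0.0000 -1.0000
    outer loop
      vertex 3.80 14.73 0.00
      vertex 8.58 15.88 0.00
      vertex 15.68 9.80 0.00
    endloop
  endfacet
  facet normal 0.0000 0.0000 -1.0000
    outer loop
      vertex 0.61 11.00 0.00
      vertex 3.80 14.73 0.00
      vertex 15.68 9.80 0.00
    endloop
  endfacet
  facet normal 0.0000 0.0000 -1.0000
    outer loop
      vertex 0.22 6.10 0.00
      vertex 0.61 11.00 0.00
      vertex 15.68 9.80 0.00
    endloop
  endfacet
  facet normal 0.0000 0.0000 -1.0000
    outer loop
      vertex 2.78 1.91 0.00
      vertex 0.22 6.10 0.00
      vertex 15.68 9.80 0.00
    endloop
  endfacet
  facet normal 0.0000 0.0000 -1.0000
    outer loop
      vertex 7.32 0.02 0.00
      vertex 2.78 1.91 0.00
      vertex 15.68 9.80 0.00
    endloop
  endfacet
  facet normal 0.0000 0.0000 -1.0000
    outer loop
      vertex 12.10 1.17 0.00
      vertex 7.32 0.02 0.00
      vertex 15.68 9.80 0.00
    endloop
  endfacet
  facet normal 0.0000 0.0000 -1.0000
    outer loop
      vertex 15.29 4.90 0.00
      vertex 12.10 1.17 0.00
      vertex 15.68 9.80 0.00
    endloop
  endfacet
  facet normal 0.6227 0.3805 0.6837
    outer loop
      vertex 15.68 9.80 0.00
      vertex 13.12 13.99 0.00
      vertex 7.95 7.95 8.07
    endloop
  endfacet
  facet normal 0.2804 0.6736 0.6838
    outer loop
      vertex 13.12 13.99 0.00
      vertex 8.58 15.88 0.00
      vertex 7.95 7.95 8.07
    endloop
  endfacet
  facet normal -0.1707 0.7094 0.6838
    outer loop
      vertex 8.58 15.88 0.00
      vertex 3.80 14.73 0.00
      vertex 7.95 7.95 8.07
    endloop
  endfacet
  facet normal -0.5546 0.4743 0.6837
    outer loop
      vertex 3.80 14.73 0.00
      vertex 0.61 11.00 0.00
      vertex 7.95 7.95 8.07
    endloop
  endfacet
  facet normal -0.7275 0.0579 0.6836
    outer loop
      vertex 0.61 11.00 0.00
      vertex 0.22 6.10 0.00
      vertex 7.95 7.95 8.07
    endloop
  endfacet
  facet normal -0.6227 -0.3805 0.6837
    outer loop
      vertex 0.22 6.10 0.00
      vertex 2.78 1.91 0.00
      vertex 7.95 7.95 8.07
    endloop
  endfacet
  facet normal -0.2804 -0.6736 0.6838
    outer loop
      vertex 2.78 1.91 0.00
      vertex 7.32 0.02 0.00
      vertex 7.95 7.95 8.07
    endloop
  endfacet
  facet normal 0.1707 -0.7094 0.6838
    outer loop
      vertex 7.32 0.02 0.00
      vertex 12.10 1.17 0.00
      vertex 7.95 7.95 8.07
    endloop
  endfacet
  facet normal 0.5546 -0.4743 0.6837
    outer loop
      vertex 12.10 1.17 0.00
      vertex 15.29 4.90 0.00
      vertex 7.95 7.95 8.07
    endloop
  endfacet
  facet normal 0.7275 -0.0579 0.6836
    outer loop
      vertex 15.29 4.90 0.00
      vertex 15.68 9.80 0.00
      vertex 7.95 7.95 8.07
    endloop
  endfacet
endsolid part

The G0 Z moves step by Δz≈2.02 mm. The G1 loops shrink linearly with z, so the solid tapers from its base footprint up to z≈8.07. Closing with a flat bottom cap and the tapered top and triangulating gives 18 facets — a regular 10-sided pyramid, base circumscribed radius ≈ 7.95 mm, apex at z ≈ 8.07 mm.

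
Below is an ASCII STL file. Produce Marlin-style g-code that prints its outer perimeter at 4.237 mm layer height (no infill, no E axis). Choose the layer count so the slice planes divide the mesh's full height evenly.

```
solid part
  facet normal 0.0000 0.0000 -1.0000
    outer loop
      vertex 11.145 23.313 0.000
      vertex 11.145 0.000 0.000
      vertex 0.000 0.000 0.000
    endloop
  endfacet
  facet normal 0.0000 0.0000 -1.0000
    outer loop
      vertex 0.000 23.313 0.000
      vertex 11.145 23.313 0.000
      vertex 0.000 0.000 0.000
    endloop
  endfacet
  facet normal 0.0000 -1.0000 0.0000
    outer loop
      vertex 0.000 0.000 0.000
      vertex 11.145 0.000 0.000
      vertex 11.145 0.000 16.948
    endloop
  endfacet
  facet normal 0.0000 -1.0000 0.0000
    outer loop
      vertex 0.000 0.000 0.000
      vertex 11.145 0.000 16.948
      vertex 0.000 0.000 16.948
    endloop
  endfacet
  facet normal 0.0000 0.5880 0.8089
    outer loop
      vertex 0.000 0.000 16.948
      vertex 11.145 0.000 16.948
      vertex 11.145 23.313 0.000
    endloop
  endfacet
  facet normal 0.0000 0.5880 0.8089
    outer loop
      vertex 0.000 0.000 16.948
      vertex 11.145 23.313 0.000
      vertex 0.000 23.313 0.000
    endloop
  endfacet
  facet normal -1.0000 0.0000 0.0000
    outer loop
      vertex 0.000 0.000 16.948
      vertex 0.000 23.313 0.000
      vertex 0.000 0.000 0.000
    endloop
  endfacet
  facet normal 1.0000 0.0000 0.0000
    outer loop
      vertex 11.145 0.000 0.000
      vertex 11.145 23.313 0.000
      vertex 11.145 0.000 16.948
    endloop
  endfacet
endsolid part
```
; perimeter-only toolpath
G21 ; units = mm
G90 ; absolute positioning
G28 ; home
; layer 1
G0 Z4.237
G0 X0.000 Y0.000
G1 X11.145 Y0.000
G1 X11.145 Y17.485
G1 X0.000 Y17.485
G1 X0.000 Y0.000
; layer 2
G0 Z8.474
G0 X0.000 Y0.000
G1 X11.145 Y0.000
G1 X11.145 Y11.656
G1 X0.000 Y11.656
G1 X0.000 Y0.000
; layer 3
G0 Z12.711
G0 X0.000 Y0.000
G1 X11.145 Y0.000
G1 X11.145 Y5.828
G1 X0.000 Y5.828
G1 X0.000 Y0.000
M2 ; end

The solid is a wedge (ramp): 11.1 × 23.3 mm base, rising to 16.9 mm along the y=0 edge and sloping linearly to z=0 at y=23.3. Slicing at Δz = 4.237 mm — 4 equal slices spanning the solid's height, so layer i sits at z = i·h/4 — gives 3 non-empty perimeters. Each is a 4-segment closed polygon; G0 lifts to the layer z and rapids to the start vertex, then G1 traces the edges. The cross-section shrinks linearly with z (the slice at the apex is degenerate and omitted).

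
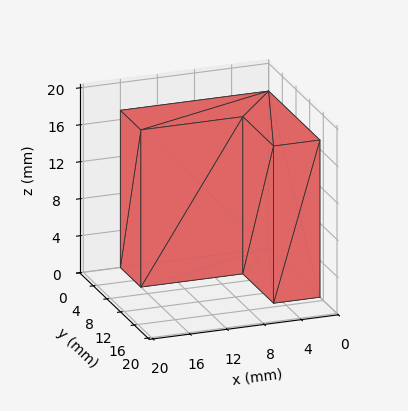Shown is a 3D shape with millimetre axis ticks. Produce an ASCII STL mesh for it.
Reading the render: the shape is an L-shaped prism: outer 16 × 15 mm, arm thicknesses ≈ 6 mm (horizontal) and 5 mm (vertical), extruded 17 mm in z (dimensions read to the nearest mm from the axis ticks). For the STL, each face is triangulated and given an outward normal.

solid part
  facet normal 0.0000 0.0000 -1.0000
    outer loop
      vertex 16.0 6.0 0.0
      vertex 16.0 0.0 0.0
      vertex 0.0 0.0 0.0
    endloop
  endfacet
  facet normal 0.0000 0.0000 -1.0000
    outer loop
      vertex 5.0 6.0 0.0
      vertex 16.0 6.0 0.0
      vertex 0.0 0.0 0.0
    endloop
  endfacet
  facet normal 0.0000 0.0000 -1.0000
    outer loop
      vertex 5.0 15.0 0.0
      vertex 5.0 6.0 0.0
      vertex 0.0 0.0 0.0
    endloop
  endfacet
  facet normal 0.0000 0.0000 -1.0000
    outer loop
      vertex 0.0 15.0 0.0
      vertex 5.0 15.0 0.0
      vertex 0.0 0.0 0.0
    endloop
  endfacet
  facet normal 0.0000 0.0000 1.0000
    outer loop
      vertex 0.0 0.0 17.0
      vertex 16.0 0.0 17.0
      vertex 16.0 6.0 17.0
    endloop
  endfacet
  facet normal 0.0000 0.0000 1.0000
    outer loop
      vertex 0.0 0.0 17.0
      vertex 16.0 6.0 17.0
      vertex 5.0 6.0 17.0
    endloop
  endfacet
  facet normal 0.0000 0.0000 1.0000
    outer loop
      vertex 0.0 0.0 17.0
      vertex 5.0 6.0 17.0
      vertex 5.0 15.0 17.0
    endloop
  endfacet
  facet normal 0.0000 0.0000 1.0000
    outer loop
      vertex 0.0 0.0 17.0
      vertex 5.0 15.0 17.0
      vertex 0.0 15.0 17.0
    endloop
  endfacet
  facet normal 0.0000 -1.0000 0.0000
    outer loop
      vertex 0.0 0.0 0.0
      vertex 16.0 0.0 0.0
      vertex 16.0 0.0 17.0
    endloop
  endfacet
  facet normal 0.0000 -1.0000 0.0000
    outer loop
      vertex 0.0 0.0 0.0
      vertex 16.0 0.0 17.0
      vertex 0.0 0.0 17.0
    endloop
  endfacet
  facet normal 1.0000 0.0000 0.0000
    outer loop
      vertex 16.0 0.0 0.0
      vertex 16.0 6.0 0.0
      vertex 16.0 6.0 17.0
    endloop
  endfacet
  facet normal 1.0000 0.0000 0.0000
    outer loop
      vertex 16.0 0.0 0.0
      vertex 16.0 6.0 17.0
      vertex 16.0 0.0 17.0
    endloop
  endfacet
  facet normal 0.0000 1.0000 0.0000
    outer loop
      vertex 16.0 6.0 0.0
      vertex 5.0 6.0 0.0
      vertex 5.0 6.0 17.0
    endloop
  endfacet
  facet normal 0.0000 1.0000 0.0000
    outer loop
      vertex 16.0 6.0 0.0
      vertex 5.0 6.0 17.0
      vertex 16.0 6.0 17.0
    endloop
  endfacet
  facet normal 1.0000 0.0000 0.0000
    outer loop
      vertex 5.0 6.0 0.0
      vertex 5.0 15.0 0.0
      vertex 5.0 15.0 17.0
    endloop
  endfacet
  facet normal 1.0000 0.0000 0.0000
    outer loop
      vertex 5.0 6.0 0.0
      vertex 5.0 15.0 17.0
      vertex 5.0 6.0 17.0
    endloop
  endfacet
  facet normal 0.0000 1.0000 0.0000
    outer loop
      vertex 5.0 15.0 0.0
      vertex 0.0 15.0 0.0
      vertex 0.0 15.0 17.0
    endloop
  endfacet
  facet normal 0.0000 1.0000 0.0000
    outer loop
      vertex 5.0 15.0 0.0
      vertex 0.0 15.0 17.0
      vertex 5.0 15.0 17.0
    endloop
  endfacet
  facet normal -1.0000 0.0000 0.0000
    outer loop
      vertex 0.0 15.0 0.0
      vertex 0.0 0.0 0.0
      vertex 0.0 0.0 17.0
    endloop
  endfacet
  facet normal -1.0000 0.0000 0.0000
    outer loop
      vertex 0.0 15.0 0.0
      vertex 0.0 0.0 17.0
      vertex 0.0 15.0 17.0
    endloop
  endfacet
endsolid part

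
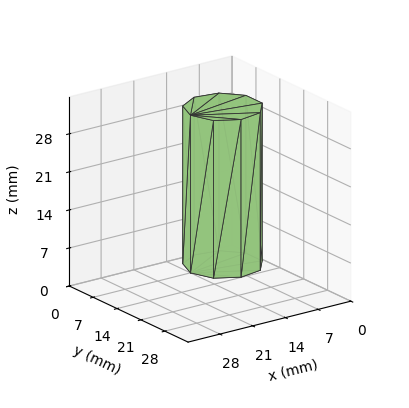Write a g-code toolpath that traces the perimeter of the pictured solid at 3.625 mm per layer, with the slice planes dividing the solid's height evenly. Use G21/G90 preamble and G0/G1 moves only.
Reading the render: the shape is a regular 9-sided prism (a cylinder approximated with 9 flat sides), circumscribed radius ≈ 7 mm, height ≈ 29 mm (dimensions read to the nearest mm from the axis ticks). For the g-code, the solid's height is divided into equal slices at the stated Δz and each level perimeter traced with G1 moves after a G0 lift.

; perimeter-only toolpath
G21 ; units = mm
G90 ; absolute positioning
G28 ; home
; layer 1
G0 Z3.625
G0 X14.000 Y7.000
G1 X12.362 Y11.500
G1 X8.216 Y13.894
G1 X3.500 Y13.062
G1 X0.422 Y9.394
G1 X0.422 Y4.606
G1 X3.500 Y0.938
G1 X8.216 Y0.106
G1 X12.362 Y2.500
G1 X14.000 Y7.000
; layer 2
G0 Z7.250
G0 X14.000 Y7.000
G1 X12.362 Y11.500
G1 X8.216 Y13.894
G1 X3.500 Y13.062
G1 X0.422 Y9.394
G1 X0.422 Y4.606
G1 X3.500 Y0.938
G1 X8.216 Y0.106
G1 X12.362 Y2.500
G1 X14.000 Y7.000
; layer 3
G0 Z10.875
G0 X14.000 Y7.000
G1 X12.362 Y11.500
G1 X8.216 Y13.894
G1 X3.500 Y13.062
G1 X0.422 Y9.394
G1 X0.422 Y4.606
G1 X3.500 Y0.938
G1 X8.216 Y0.106
G1 X12.362 Y2.500
G1 X14.000 Y7.000
; layer 4
G0 Z14.500
G0 X14.000 Y7.000
G1 X12.362 Y11.500
G1 X8.216 Y13.894
G1 X3.500 Y13.062
G1 X0.422 Y9.394
G1 X0.422 Y4.606
G1 X3.500 Y0.938
G1 X8.216 Y0.106
G1 X12.362 Y2.500
G1 X14.000 Y7.000
; layer 5
G0 Z18.125
G0 X14.000 Y7.000
G1 X12.362 Y11.500
G1 X8.216 Y13.894
G1 X3.500 Y13.062
G1 X0.422 Y9.394
G1 X0.422 Y4.606
G1 X3.500 Y0.938
G1 X8.216 Y0.106
G1 X12.362 Y2.500
G1 X14.000 Y7.000
; layer 6
G0 Z21.750
G0 X14.000 Y7.000
G1 X12.362 Y11.500
G1 X8.216 Y13.894
G1 X3.500 Y13.062
G1 X0.422 Y9.394
G1 X0.422 Y4.606
G1 X3.500 Y0.938
G1 X8.216 Y0.106
G1 X12.362 Y2.500
G1 X14.000 Y7.000
; layer 7
G0 Z25.375
G0 X14.000 Y7.000
G1 X12.362 Y11.500
G1 X8.216 Y13.894
G1 X3.500 Y13.062
G1 X0.422 Y9.394
G1 X0.422 Y4.606
G1 X3.500 Y0.938
G1 X8.216 Y0.106
G1 X12.362 Y2.500
G1 X14.000 Y7.000
; layer 8
G0 Z29.000
G0 X14.000 Y7.000
G1 X12.362 Y11.500
G1 X8.216 Y13.894
G1 X3.500 Y13.062
G1 X0.422 Y9.394
G1 X0.422 Y4.606
G1 X3.500 Y0.938
G1 X8.216 Y0.106
G1 X12.362 Y2.500
G1 X14.000 Y7.000
M2 ; end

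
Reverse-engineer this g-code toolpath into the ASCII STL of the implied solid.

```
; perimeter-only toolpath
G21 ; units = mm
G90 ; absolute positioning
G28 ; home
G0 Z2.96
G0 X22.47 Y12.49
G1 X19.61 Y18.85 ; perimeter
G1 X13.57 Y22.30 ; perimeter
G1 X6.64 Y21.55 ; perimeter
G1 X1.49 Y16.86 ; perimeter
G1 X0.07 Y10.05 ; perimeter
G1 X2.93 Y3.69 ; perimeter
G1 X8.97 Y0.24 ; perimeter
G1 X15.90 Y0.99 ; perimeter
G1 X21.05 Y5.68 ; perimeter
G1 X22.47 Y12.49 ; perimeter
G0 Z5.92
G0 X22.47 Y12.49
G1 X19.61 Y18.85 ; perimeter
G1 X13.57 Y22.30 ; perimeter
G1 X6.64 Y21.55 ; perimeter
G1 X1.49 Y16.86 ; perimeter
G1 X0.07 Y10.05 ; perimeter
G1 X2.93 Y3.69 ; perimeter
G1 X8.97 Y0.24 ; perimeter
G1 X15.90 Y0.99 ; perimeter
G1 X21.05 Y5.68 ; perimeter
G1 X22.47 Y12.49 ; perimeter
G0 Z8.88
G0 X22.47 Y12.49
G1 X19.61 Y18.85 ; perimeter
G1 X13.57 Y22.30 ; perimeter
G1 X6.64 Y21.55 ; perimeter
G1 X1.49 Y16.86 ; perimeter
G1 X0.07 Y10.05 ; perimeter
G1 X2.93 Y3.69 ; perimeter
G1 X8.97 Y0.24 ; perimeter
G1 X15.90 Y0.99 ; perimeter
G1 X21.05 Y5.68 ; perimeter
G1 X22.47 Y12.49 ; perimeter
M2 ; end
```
solid part
  facet normal 0.0000 0.0000 -1.0000
    outer loop
      vertex 13.57 22.30 0.00
      vertex 19.61 18.85 0.00
      vertex 22.47 12.49 0.00
    endloop
  endfacet
  facet normal 0.0000 0.0000 -1.0000
    outer loop
      vertex 6.64 21.55 0.00
      vertex 13.57 22.30 0.00
      vertex 22.47 12.49 0.00
    endloop
  endfacet
  facet normal 0.0000 0.0000 -1.0000
    outer loop
      vertex 1.49 16.86 0.00
      vertex 6.64 21.55 0.00
      vertex 22.47 12.49 0.00
    endloop
  endfacet
  facet normal 0.0000 0.0000 -1.0000
    outer loop
      vertex 0.07 10.05 0.00
      vertex 1.49 16.86 0.00
      vertex 22.47 12.49 0.00
    endloop
  endfacet
  facet normal 0.0000 0.0000 -1.0000
    outer loop
      vertex 2.93 3.69 0.00
      vertex 0.07 10.05 0.00
      vertex 22.47 12.49 0.00
    endloop
  endfacet
  facet normal 0.0000 0.0000 -1.0000
    outer loop
      vertex 8.97 0.24 0.00
      vertex 2.93 3.69 0.00
      vertex 22.47 12.49 0.00
    endloop
  endfacet
  facet normal 0.0000 0.0000 -1.0000
    outer loop
      vertex 15.90 0.99 0.00
      vertex 8.97 0.24 0.00
      vertex 22.47 12.49 0.00
    endloop
  endfacet
  facet normal 0.0000 0.0000 -1.0000
    outer loop
      vertex 21.05 5.68 0.00
      vertex 15.90 0.99 0.00
      vertex 22.47 12.49 0.00
    endloop
  endfacet
  facet normal 0.0000 0.0000 1.0000
    outer loop
      vertex 22.47 12.49 8.88
      vertex 19.61 18.85 8.88
      vertex 13.57 22.30 8.88
    endloop
  endfacet
  facet normal 0.0000 0.0000 1.0000
    outer loop
      vertex 22.47 12.49 8.88
      vertex 13.57 22.30 8.88
      vertex 6.64 21.55 8.88
    endloop
  endfacet
  facet normal 0.0000 0.0000 1.0000
    outer loop
      vertex 22.47 12.49 8.88
      vertex 6.64 21.55 8.88
      vertex 1.49 16.86 8.88
    endloop
  endfacet
  facet normal 0.0000 0.0000 1.0000
    outer loop
      vertex 22.47 12.49 8.88
      vertex 1.49 16.86 8.88
      vertex 0.07 10.05 8.88
    endloop
  endfacet
  facet normal 0.0000 0.0000 1.0000
    outer loop
      vertex 22.47 12.49 8.88
      vertex 0.07 10.05 8.88
      vertex 2.93 3.69 8.88
    endloop
  endfacet
  facet normal 0.0000 0.0000 1.0000
    outer loop
      vertex 22.47 12.49 8.88
      vertex 2.93 3.69 8.88
      vertex 8.97 0.24 8.88
    endloop
  endfacet
  facet normal 0.0000 0.0000 1.0000
    outer loop
      vertex 22.47 12.49 8.88
      vertex 8.97 0.24 8.88
      vertex 15.90 0.99 8.88
    endloop
  endfacet
  facet normal 0.0000 0.0000 1.0000
    outer loop
      vertex 22.47 12.49 8.88
      vertex 15.90 0.99 8.88
      vertex 21.05 5.68 8.88
    endloop
  endfacet
  facet normal 0.9120 0.4101 0.0000
    outer loop
      vertex 22.47 12.49 0.00
      vertex 19.61 18.85 0.00
      vertex 19.61 18.85 8.88
    endloop
  endfacet
  facet normal 0.9120 0.4101 0.0000
    outer loop
      vertex 22.47 12.49 0.00
      vertex 19.61 18.85 8.88
      vertex 22.47 12.49 8.88
    endloop
  endfacet
  facet normal 0.4960 0.8683 0.0000
    outer loop
      vertex 19.61 18.85 0.00
      vertex 13.57 22.30 0.00
      vertex 13.57 22.30 8.88
    endloop
  endfacet
  facet normal 0.4960 0.8683 0.0000
    outer loop
      vertex 19.61 18.85 0.00
      vertex 13.57 22.30 8.88
      vertex 19.61 18.85 8.88
    endloop
  endfacet
  facet normal -0.1076 0.9942 0.0000
    outer loop
      vertex 13.57 22.30 0.00
      vertex 6.64 21.55 0.00
      vertex 6.64 21.55 8.88
    endloop
  endfacet
  facet normal -0.1076 0.9942 0.0000
    outer loop
      vertex 13.57 22.30 0.00
      vertex 6.64 21.55 8.88
      vertex 13.57 22.30 8.88
    endloop
  endfacet
  facet normal -0.6733 0.7394 0.0000
    outer loop
      vertex 6.64 21.55 0.00
      vertex 1.49 16.86 0.00
      vertex 1.49 16.86 8.88
    endloop
  endfacet
  facet normal -0.6733 0.7394 0.0000
    outer loop
      vertex 6.64 21.55 0.00
      vertex 1.49 16.86 8.88
      vertex 6.64 21.55 8.88
    endloop
  endfacet
  facet normal -0.9789 0.2041 0.0000
    outer loop
      vertex 1.49 16.86 0.00
      vertex 0.07 10.05 0.00
      vertex 0.07 10.05 8.88
    endloop
  endfacet
  facet normal -0.9789 0.2041 0.0000
    outer loop
      vertex 1.49 16.86 0.00
      vertex 0.07 10.05 8.88
      vertex 1.49 16.86 8.88
    endloop
  endfacet
  facet normal -0.9120 -0.4101 0.0000
    outer loop
      vertex 0.07 10.05 0.00
      vertex 2.93 3.69 0.00
      vertex 2.93 3.69 8.88
    endloop
  endfacet
  facet normal -0.9120 -0.4101 0.0000
    outer loop
      vertex 0.07 10.05 0.00
      vertex 2.93 3.69 8.88
      vertex 0.07 10.05 8.88
    endloop
  endfacet
  facet normal -0.4960 -0.8683 0.0000
    outer loop
      vertex 2.93 3.69 0.00
      vertex 8.97 0.24 0.00
      vertex 8.97 0.24 8.88
    endloop
  endfacet
  facet normal -0.4960 -0.8683 0.0000
    outer loop
      vertex 2.93 3.69 0.00
      vertex 8.97 0.24 8.88
      vertex 2.93 3.69 8.88
    endloop
  endfacet
  facet normal 0.1076 -0.9942 0.0000
    outer loop
      vertex 8.97 0.24 0.00
      vertex 15.90 0.99 0.00
      vertex 15.90 0.99 8.88
    endloop
  endfacet
  facet normal 0.1076 -0.9942 0.0000
    outer loop
      vertex 8.97 0.24 0.00
      vertex 15.90 0.99 8.88
      vertex 8.97 0.24 8.88
    endloop
  endfacet
  facet normal 0.6733 -0.7394 0.0000
    outer loop
      vertex 15.90 0.99 0.00
      vertex 21.05 5.68 0.00
      vertex 21.05 5.68 8.88
    endloop
  endfacet
  facet normal 0.6733 -0.7394 0.0000
    outer loop
      vertex 15.90 0.99 0.00
      vertex 21.05 5.68 8.88
      vertex 15.90 0.99 8.88
    endloop
  endfacet
  facet normal 0.9789 -0.2041 0.0000
    outer loop
      vertex 21.05 5.68 0.00
      vertex 22.47 12.49 0.00
      vertex 22.47 12.49 8.88
    endloop
  endfacet
  facet normal 0.9789 -0.2041 0.0000
    outer loop
      vertex 21.05 5.68 0.00
      vertex 22.47 12.49 8.88
      vertex 21.05 5.68 8.88
    endloop
  endfacet
endsolid part

The G0 Z moves step by Δz≈2.96 mm. Every layer's G1 loop is the same polygon, so the solid is a straight extrusion of it from z=0 to z≈8.88. Closing with flat bottom and top caps and triangulating gives 36 facets — a regular 10-sided prism (a cylinder approximated with 10 flat sides), circumscribed radius ≈ 11.3 mm, height ≈ 8.88 mm.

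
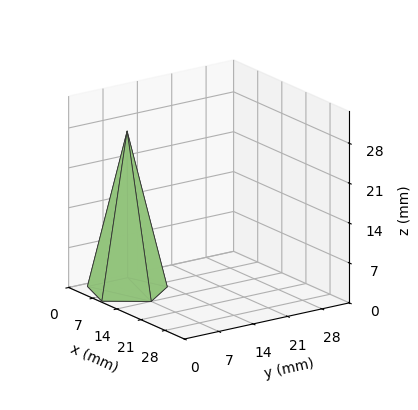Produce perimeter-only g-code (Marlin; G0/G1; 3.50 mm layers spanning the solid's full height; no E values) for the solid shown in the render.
Reading the render: the shape is a regular 5-sided pyramid, base circumscribed radius ≈ 7 mm, apex at z ≈ 28 mm (dimensions read to the nearest mm from the axis ticks). For the g-code, the solid's height is divided into equal slices at the stated Δz and each level perimeter traced with G1 moves after a G0 lift.

; perimeter-only toolpath
G21 ; units = mm
G90 ; absolute positioning
G28 ; home
; layer 1
G0 Z3.50
G0 X13.12 Y7.00
G1 X8.89 Y12.83
G1 X2.05 Y10.60
G1 X2.05 Y3.40
G1 X8.89 Y1.17
G1 X13.12 Y7.00
; layer 2
G0 Z7.00
G0 X12.25 Y7.00
G1 X8.62 Y12.00
G1 X2.75 Y10.08
G1 X2.75 Y3.92
G1 X8.62 Y2.00
G1 X12.25 Y7.00
; layer 3
G0 Z10.50
G0 X11.38 Y7.00
G1 X8.35 Y11.16
G1 X3.46 Y9.57
G1 X3.46 Y4.43
G1 X8.35 Y2.84
G1 X11.38 Y7.00
; layer 4
G0 Z14.00
G0 X10.50 Y7.00
G1 X8.08 Y10.33
G1 X4.17 Y9.05
G1 X4.17 Y4.95
G1 X8.08 Y3.67
G1 X10.50 Y7.00
; layer 5
G0 Z17.50
G0 X9.62 Y7.00
G1 X7.81 Y9.50
G1 X4.88 Y8.54
G1 X4.88 Y5.46
G1 X7.81 Y4.50
G1 X9.62 Y7.00
; layer 6
G0 Z21.00
G0 X8.75 Y7.00
G1 X7.54 Y8.66
G1 X5.58 Y8.03
G1 X5.58 Y5.97
G1 X7.54 Y5.33
G1 X8.75 Y7.00
; layer 7
G0 Z24.50
G0 X7.88 Y7.00
G1 X7.27 Y7.83
G1 X6.29 Y7.51
G1 X6.29 Y6.49
G1 X7.27 Y6.17
G1 X7.88 Y7.00
M2 ; end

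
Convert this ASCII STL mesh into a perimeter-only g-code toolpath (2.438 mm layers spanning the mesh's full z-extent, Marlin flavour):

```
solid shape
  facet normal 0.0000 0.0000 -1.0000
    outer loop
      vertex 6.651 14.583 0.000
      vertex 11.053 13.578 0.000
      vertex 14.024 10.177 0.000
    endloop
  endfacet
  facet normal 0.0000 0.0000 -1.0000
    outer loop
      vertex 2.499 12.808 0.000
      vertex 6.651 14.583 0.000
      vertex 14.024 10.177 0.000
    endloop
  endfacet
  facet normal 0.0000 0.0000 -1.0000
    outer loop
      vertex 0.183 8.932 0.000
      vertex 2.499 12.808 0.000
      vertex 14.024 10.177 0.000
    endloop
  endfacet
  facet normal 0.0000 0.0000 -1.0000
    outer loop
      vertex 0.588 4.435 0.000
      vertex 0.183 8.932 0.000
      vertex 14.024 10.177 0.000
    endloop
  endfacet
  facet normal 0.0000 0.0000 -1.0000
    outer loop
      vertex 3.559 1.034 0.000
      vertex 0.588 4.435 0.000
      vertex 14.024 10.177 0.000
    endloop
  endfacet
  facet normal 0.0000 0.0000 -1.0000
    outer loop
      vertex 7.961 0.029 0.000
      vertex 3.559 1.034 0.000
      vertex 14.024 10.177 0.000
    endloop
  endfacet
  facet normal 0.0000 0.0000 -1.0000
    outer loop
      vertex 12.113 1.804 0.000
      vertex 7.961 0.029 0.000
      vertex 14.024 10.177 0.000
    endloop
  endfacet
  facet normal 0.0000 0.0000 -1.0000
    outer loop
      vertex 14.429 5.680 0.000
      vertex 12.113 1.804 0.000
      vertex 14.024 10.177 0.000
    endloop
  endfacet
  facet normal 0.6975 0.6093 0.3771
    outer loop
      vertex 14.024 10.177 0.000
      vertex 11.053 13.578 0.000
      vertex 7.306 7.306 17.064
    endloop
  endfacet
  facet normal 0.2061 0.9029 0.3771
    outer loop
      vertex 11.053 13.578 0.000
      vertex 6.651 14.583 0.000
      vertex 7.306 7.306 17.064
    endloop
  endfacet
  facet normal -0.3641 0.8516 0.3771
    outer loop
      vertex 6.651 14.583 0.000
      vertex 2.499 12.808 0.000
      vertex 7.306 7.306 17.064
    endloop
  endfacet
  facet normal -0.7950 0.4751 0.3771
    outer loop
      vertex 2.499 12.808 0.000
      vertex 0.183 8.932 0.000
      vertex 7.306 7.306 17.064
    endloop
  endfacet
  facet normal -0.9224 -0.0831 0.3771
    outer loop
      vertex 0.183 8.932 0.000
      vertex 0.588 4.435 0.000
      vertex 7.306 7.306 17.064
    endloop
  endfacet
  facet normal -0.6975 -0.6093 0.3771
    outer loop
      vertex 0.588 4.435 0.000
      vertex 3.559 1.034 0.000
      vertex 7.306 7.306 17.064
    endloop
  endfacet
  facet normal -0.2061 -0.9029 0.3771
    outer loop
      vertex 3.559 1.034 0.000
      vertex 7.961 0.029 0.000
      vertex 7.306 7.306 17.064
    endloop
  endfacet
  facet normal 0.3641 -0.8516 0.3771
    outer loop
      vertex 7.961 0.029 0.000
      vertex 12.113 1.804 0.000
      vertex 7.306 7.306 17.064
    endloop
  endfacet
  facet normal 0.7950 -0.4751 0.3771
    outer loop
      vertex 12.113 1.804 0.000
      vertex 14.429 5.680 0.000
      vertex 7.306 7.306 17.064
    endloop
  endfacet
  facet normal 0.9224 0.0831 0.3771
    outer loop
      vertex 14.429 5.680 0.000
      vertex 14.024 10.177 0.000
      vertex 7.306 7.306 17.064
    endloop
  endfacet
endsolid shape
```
; perimeter-only toolpath
G21 ; units = mm
G90 ; absolute positioning
G28 ; home
; layer 1
G0 Z2.438
G0 X13.064 Y9.767
G1 X10.518 Y12.682
G1 X6.745 Y13.543
G1 X3.186 Y12.022
G1 X1.201 Y8.700
G1 X1.548 Y4.845
G1 X4.094 Y1.930
G1 X7.867 Y1.069
G1 X11.426 Y2.590
G1 X13.411 Y5.912
G1 X13.064 Y9.767
; layer 2
G0 Z4.875
G0 X12.105 Y9.357
G1 X9.982 Y11.786
G1 X6.838 Y12.504
G1 X3.872 Y11.236
G1 X2.218 Y8.467
G1 X2.507 Y5.255
G1 X4.630 Y2.826
G1 X7.774 Y2.108
G1 X10.740 Y3.376
G1 X12.394 Y6.145
G1 X12.105 Y9.357
; layer 3
G0 Z7.313
G0 X11.145 Y8.947
G1 X9.447 Y10.890
G1 X6.932 Y11.464
G1 X4.559 Y10.450
G1 X3.236 Y8.235
G1 X3.467 Y5.665
G1 X5.165 Y3.722
G1 X7.680 Y3.148
G1 X10.053 Y4.162
G1 X11.376 Y6.377
G1 X11.145 Y8.947
; layer 4
G0 Z9.751
G0 X10.185 Y8.536
G1 X8.912 Y9.994
G1 X7.025 Y10.425
G1 X5.246 Y9.664
G1 X4.253 Y8.003
G1 X4.427 Y6.076
G1 X5.700 Y4.618
G1 X7.587 Y4.187
G1 X9.366 Y4.948
G1 X10.359 Y6.609
G1 X10.185 Y8.536
; layer 5
G0 Z12.189
G0 X9.225 Y8.126
G1 X8.377 Y9.098
G1 X7.119 Y9.385
G1 X5.933 Y8.878
G1 X5.271 Y7.771
G1 X5.387 Y6.486
G1 X6.235 Y5.514
G1 X7.493 Y5.227
G1 X8.679 Y5.734
G1 X9.341 Y6.841
G1 X9.225 Y8.126
; layer 6
G0 Z14.626
G0 X8.266 Y7.716
G1 X7.841 Y8.202
G1 X7.212 Y8.346
G1 X6.619 Y8.092
G1 X6.288 Y7.538
G1 X6.346 Y6.896
G1 X6.771 Y6.410
G1 X7.400 Y6.266
G1 X7.993 Y6.520
G1 X8.324 Y7.074
G1 X8.266 Y7.716
M2 ; end

The solid is a regular 10-sided pyramid, base circumscribed radius ≈ 7.31 mm, apex at z ≈ 17.1 mm. Slicing at Δz = 2.438 mm — 7 equal slices spanning the solid's height, so layer i sits at z = i·h/7 — gives 6 non-empty perimeters. Each is a 10-segment closed polygon; G0 lifts to the layer z and rapids to the start vertex, then G1 traces the edges. The cross-section shrinks linearly with z (the slice at the apex is degenerate and omitted).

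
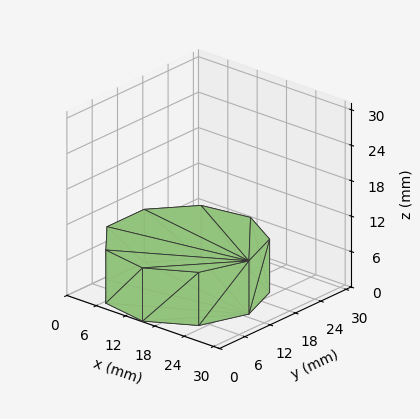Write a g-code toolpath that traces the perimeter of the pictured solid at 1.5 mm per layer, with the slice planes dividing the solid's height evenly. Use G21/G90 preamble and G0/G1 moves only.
Reading the render: the shape is a regular 9-sided prism (a cylinder approximated with 9 flat sides), circumscribed radius ≈ 13 mm, height ≈ 9 mm (dimensions read to the nearest mm from the axis ticks). For the g-code, the solid's height is divided into equal slices at the stated Δz and each level perimeter traced with G1 moves after a G0 lift.

; perimeter-only toolpath
G21 ; units = mm
G90 ; absolute positioning
G28 ; home
; layer 1
G0 Z1.5
G0 X26.0 Y13.0
G1 X23.0 Y21.4
G1 X15.3 Y25.8
G1 X6.5 Y24.3
G1 X0.8 Y17.4
G1 X0.8 Y8.6
G1 X6.5 Y1.7
G1 X15.3 Y0.2
G1 X23.0 Y4.6
G1 X26.0 Y13.0
; layer 2
G0 Z3.0
G0 X26.0 Y13.0
G1 X23.0 Y21.4
G1 X15.3 Y25.8
G1 X6.5 Y24.3
G1 X0.8 Y17.4
G1 X0.8 Y8.6
G1 X6.5 Y1.7
G1 X15.3 Y0.2
G1 X23.0 Y4.6
G1 X26.0 Y13.0
; layer 3
G0 Z4.5
G0 X26.0 Y13.0
G1 X23.0 Y21.4
G1 X15.3 Y25.8
G1 X6.5 Y24.3
G1 X0.8 Y17.4
G1 X0.8 Y8.6
G1 X6.5 Y1.7
G1 X15.3 Y0.2
G1 X23.0 Y4.6
G1 X26.0 Y13.0
; layer 4
G0 Z6.0
G0 X26.0 Y13.0
G1 X23.0 Y21.4
G1 X15.3 Y25.8
G1 X6.5 Y24.3
G1 X0.8 Y17.4
G1 X0.8 Y8.6
G1 X6.5 Y1.7
G1 X15.3 Y0.2
G1 X23.0 Y4.6
G1 X26.0 Y13.0
; layer 5
G0 Z7.5
G0 X26.0 Y13.0
G1 X23.0 Y21.4
G1 X15.3 Y25.8
G1 X6.5 Y24.3
G1 X0.8 Y17.4
G1 X0.8 Y8.6
G1 X6.5 Y1.7
G1 X15.3 Y0.2
G1 X23.0 Y4.6
G1 X26.0 Y13.0
; layer 6
G0 Z9.0
G0 X26.0 Y13.0
G1 X23.0 Y21.4
G1 X15.3 Y25.8
G1 X6.5 Y24.3
G1 X0.8 Y17.4
G1 X0.8 Y8.6
G1 X6.5 Y1.7
G1 X15.3 Y0.2
G1 X23.0 Y4.6
G1 X26.0 Y13.0
M2 ; end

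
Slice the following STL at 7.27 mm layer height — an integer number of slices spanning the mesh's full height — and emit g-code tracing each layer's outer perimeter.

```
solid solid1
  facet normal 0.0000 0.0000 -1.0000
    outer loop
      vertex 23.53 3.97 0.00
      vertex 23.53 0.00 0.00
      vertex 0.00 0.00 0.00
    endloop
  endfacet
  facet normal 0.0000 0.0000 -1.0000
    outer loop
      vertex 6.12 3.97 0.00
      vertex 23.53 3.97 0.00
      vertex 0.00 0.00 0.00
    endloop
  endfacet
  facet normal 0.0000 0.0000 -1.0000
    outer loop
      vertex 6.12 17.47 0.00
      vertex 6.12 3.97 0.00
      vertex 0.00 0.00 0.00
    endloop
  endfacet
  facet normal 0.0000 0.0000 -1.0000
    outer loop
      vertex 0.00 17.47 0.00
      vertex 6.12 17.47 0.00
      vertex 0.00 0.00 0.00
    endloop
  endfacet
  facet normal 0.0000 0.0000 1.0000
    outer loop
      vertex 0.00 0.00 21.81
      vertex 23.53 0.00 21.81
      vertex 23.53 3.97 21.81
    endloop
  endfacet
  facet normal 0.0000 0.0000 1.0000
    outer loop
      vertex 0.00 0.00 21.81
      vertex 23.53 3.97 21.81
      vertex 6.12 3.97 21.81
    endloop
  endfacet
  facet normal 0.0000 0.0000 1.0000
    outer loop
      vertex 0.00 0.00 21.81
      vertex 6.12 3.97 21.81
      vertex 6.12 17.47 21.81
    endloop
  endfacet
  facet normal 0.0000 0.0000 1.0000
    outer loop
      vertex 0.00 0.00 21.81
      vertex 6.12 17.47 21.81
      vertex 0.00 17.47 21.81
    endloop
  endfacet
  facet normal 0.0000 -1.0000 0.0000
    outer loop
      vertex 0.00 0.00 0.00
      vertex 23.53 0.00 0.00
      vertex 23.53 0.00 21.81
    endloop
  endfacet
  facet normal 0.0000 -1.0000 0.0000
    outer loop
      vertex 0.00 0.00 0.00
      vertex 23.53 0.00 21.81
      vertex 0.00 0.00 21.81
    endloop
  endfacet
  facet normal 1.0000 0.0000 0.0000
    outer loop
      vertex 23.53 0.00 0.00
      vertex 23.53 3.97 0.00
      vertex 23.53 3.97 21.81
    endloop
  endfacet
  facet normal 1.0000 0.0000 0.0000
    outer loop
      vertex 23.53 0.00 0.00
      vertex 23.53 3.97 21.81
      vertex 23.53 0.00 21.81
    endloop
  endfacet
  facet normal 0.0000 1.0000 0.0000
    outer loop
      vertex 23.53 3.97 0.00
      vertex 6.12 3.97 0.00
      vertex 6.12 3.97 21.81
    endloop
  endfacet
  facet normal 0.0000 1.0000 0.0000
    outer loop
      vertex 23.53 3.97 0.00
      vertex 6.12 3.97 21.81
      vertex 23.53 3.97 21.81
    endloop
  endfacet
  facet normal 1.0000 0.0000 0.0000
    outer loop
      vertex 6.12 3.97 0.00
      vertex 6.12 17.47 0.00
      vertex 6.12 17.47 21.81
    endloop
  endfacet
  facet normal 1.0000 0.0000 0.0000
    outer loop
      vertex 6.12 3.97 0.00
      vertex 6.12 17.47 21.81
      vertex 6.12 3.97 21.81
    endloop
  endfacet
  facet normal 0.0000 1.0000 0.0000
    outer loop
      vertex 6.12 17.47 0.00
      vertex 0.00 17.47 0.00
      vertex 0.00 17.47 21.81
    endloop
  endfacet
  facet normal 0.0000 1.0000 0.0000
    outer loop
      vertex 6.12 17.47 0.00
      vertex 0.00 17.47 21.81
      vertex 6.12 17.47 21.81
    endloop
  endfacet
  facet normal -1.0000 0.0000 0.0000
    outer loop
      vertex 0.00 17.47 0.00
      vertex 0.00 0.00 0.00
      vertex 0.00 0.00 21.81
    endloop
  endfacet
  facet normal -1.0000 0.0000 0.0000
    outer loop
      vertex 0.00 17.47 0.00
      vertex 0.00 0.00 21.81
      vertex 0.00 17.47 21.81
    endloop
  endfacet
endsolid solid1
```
; perimeter-only toolpath
G21 ; units = mm
G90 ; absolute positioning
G28 ; home
; layer 1
G0 Z7.27
G0 X0.00 Y0.00
G1 X23.53 Y0.00
G1 X23.53 Y3.97
G1 X6.12 Y3.97
G1 X6.12 Y17.47
G1 X0.00 Y17.47
G1 X0.00 Y0.00
; layer 2
G0 Z14.54
G0 X0.00 Y0.00
G1 X23.53 Y0.00
G1 X23.53 Y3.97
G1 X6.12 Y3.97
G1 X6.12 Y17.47
G1 X0.00 Y17.47
G1 X0.00 Y0.00
; layer 3
G0 Z21.81
G0 X0.00 Y0.00
G1 X23.53 Y0.00
G1 X23.53 Y3.97
G1 X6.12 Y3.97
G1 X6.12 Y17.47
G1 X0.00 Y17.47
G1 X0.00 Y0.00
M2 ; end

The solid is an L-shaped prism: outer 23.5 × 17.5 mm, arm thicknesses ≈ 3.97 mm (horizontal) and 6.12 mm (vertical), extruded 21.8 mm in z. Slicing at Δz = 7.27 mm — 3 equal slices spanning the solid's height, so layer i sits at z = i·h/3 — gives 3 non-empty perimeters. Each is a 6-segment closed polygon; G0 lifts to the layer z and rapids to the start vertex, then G1 traces the edges.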